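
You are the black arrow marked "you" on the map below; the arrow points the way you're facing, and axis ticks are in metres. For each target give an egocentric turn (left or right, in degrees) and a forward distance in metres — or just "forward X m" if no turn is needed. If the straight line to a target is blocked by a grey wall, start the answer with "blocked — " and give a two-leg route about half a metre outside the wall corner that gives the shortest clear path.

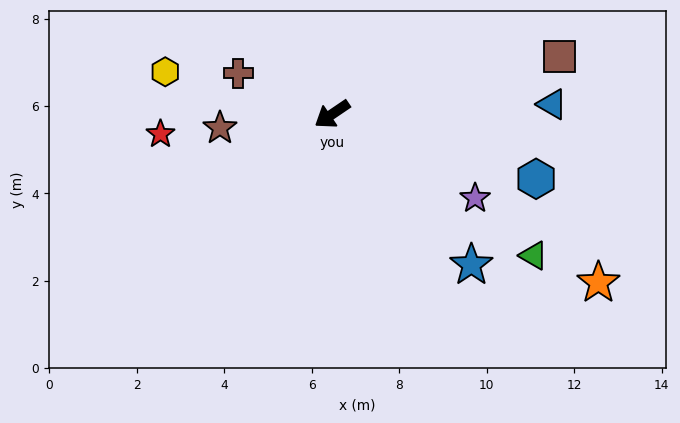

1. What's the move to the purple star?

turn left 115°, forward 3.8 m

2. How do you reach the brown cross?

turn right 58°, forward 2.3 m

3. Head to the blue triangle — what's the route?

turn left 148°, forward 5.0 m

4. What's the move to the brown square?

turn left 160°, forward 5.4 m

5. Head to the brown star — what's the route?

turn right 27°, forward 2.6 m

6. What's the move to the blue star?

turn left 99°, forward 4.7 m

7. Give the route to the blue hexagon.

turn left 128°, forward 4.9 m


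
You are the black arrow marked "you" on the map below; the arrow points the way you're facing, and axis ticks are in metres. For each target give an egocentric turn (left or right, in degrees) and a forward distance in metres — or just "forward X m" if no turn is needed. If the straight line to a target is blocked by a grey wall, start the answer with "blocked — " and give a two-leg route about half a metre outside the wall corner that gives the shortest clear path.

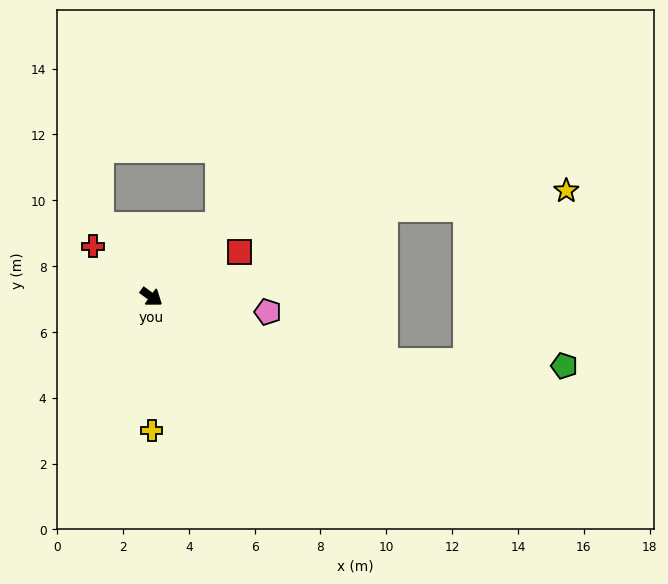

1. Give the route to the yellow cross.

turn right 54°, forward 4.0 m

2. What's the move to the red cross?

turn left 175°, forward 2.3 m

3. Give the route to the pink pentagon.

turn left 29°, forward 3.6 m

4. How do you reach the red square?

turn left 63°, forward 3.0 m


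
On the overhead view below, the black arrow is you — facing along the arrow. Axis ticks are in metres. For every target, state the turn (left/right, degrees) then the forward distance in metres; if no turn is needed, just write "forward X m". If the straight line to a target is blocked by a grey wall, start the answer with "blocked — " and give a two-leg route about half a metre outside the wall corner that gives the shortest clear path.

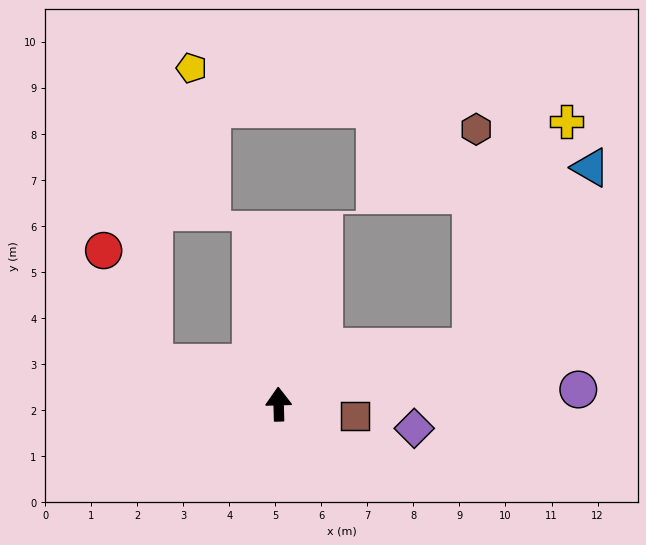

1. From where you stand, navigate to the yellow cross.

blocked — turn right 75°, forward 4.4 m, then turn left 51°, forward 5.3 m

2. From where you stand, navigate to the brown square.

turn right 100°, forward 1.7 m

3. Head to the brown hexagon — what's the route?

blocked — turn right 75°, forward 4.4 m, then turn left 72°, forward 4.8 m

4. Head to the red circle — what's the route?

blocked — turn left 71°, forward 2.9 m, then turn right 49°, forward 2.7 m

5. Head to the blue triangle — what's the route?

blocked — turn right 75°, forward 4.4 m, then turn left 40°, forward 4.7 m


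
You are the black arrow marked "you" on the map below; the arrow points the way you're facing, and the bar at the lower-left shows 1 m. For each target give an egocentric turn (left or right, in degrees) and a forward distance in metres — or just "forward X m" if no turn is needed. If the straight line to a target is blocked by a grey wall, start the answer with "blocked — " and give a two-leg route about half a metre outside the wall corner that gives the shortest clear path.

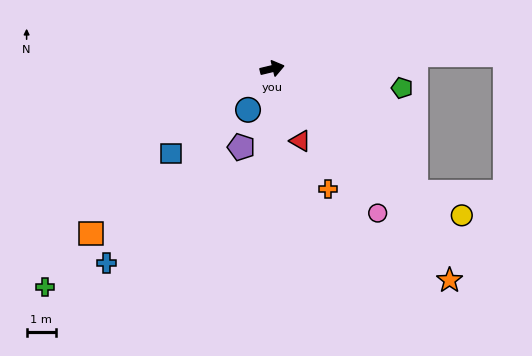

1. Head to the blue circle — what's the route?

turn right 134°, forward 1.6 m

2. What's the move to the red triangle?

turn right 82°, forward 2.7 m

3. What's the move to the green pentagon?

turn right 22°, forward 4.5 m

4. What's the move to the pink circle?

turn right 67°, forward 6.1 m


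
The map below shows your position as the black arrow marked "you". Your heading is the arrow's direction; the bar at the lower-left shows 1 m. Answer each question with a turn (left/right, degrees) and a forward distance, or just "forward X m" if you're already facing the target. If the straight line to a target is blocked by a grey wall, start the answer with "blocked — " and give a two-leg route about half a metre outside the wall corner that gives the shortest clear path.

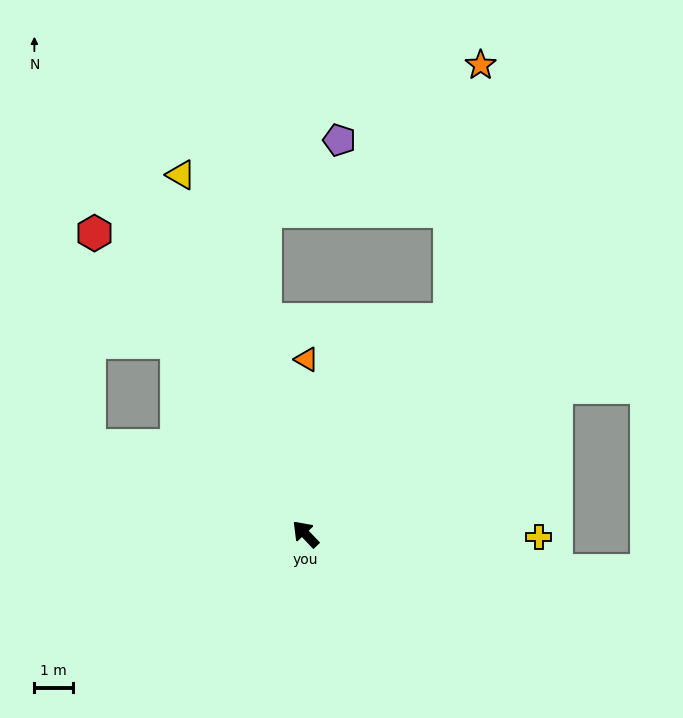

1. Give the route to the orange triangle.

turn right 44°, forward 4.5 m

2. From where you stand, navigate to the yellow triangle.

turn right 24°, forward 9.8 m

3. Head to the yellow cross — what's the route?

turn right 134°, forward 6.0 m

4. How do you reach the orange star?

blocked — turn right 77°, forward 6.7 m, then turn left 27°, forward 6.6 m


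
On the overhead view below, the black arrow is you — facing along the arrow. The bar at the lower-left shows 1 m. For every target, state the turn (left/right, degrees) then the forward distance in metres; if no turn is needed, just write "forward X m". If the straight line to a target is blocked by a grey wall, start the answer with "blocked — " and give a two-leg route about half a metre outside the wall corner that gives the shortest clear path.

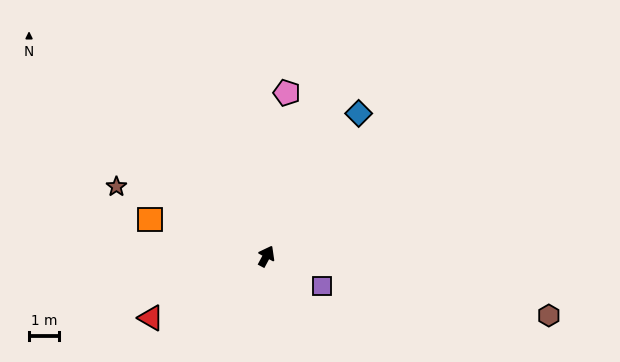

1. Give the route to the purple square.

turn right 90°, forward 2.1 m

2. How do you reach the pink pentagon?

turn left 21°, forward 5.5 m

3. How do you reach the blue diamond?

turn right 5°, forward 5.6 m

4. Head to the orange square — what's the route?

turn left 101°, forward 4.1 m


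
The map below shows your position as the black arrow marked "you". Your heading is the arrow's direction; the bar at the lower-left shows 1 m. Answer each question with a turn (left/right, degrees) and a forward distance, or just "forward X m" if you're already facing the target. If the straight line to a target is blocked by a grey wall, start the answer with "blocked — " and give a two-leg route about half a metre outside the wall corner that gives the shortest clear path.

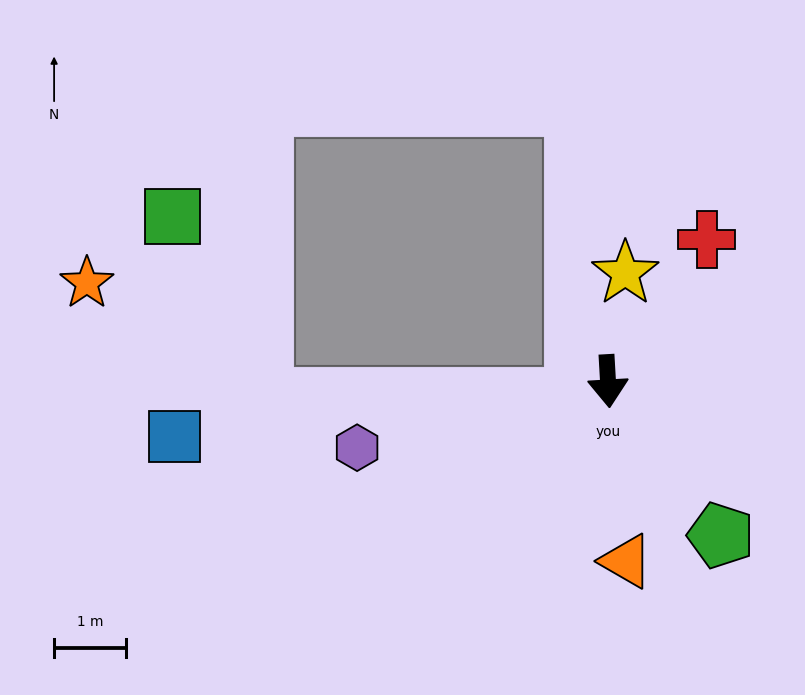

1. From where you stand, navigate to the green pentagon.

turn left 33°, forward 2.7 m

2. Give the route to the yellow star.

turn left 168°, forward 1.5 m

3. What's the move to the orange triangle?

turn left 3°, forward 2.5 m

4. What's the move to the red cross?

turn left 142°, forward 2.4 m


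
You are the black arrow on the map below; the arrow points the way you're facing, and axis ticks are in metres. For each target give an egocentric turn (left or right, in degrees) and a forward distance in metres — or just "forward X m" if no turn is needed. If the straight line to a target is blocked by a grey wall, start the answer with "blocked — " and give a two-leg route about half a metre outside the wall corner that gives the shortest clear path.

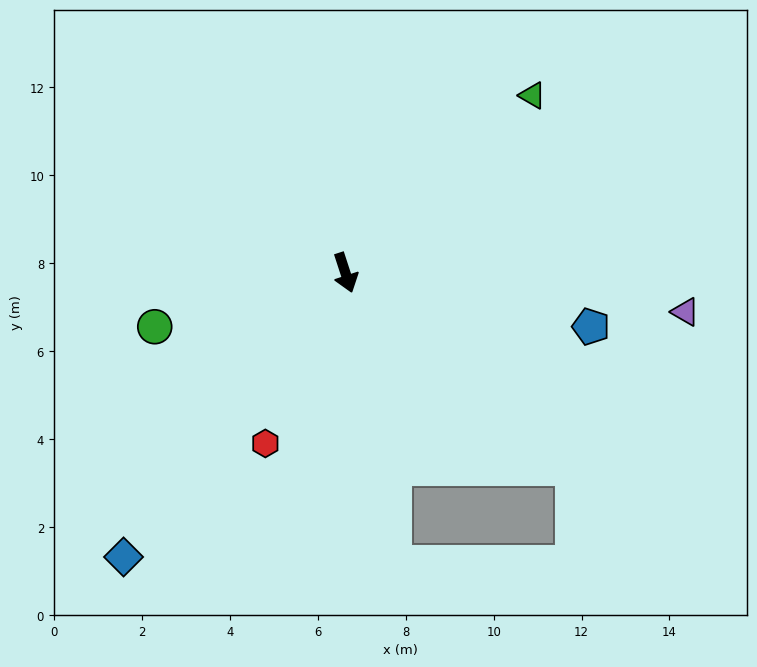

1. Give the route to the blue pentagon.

turn left 60°, forward 5.7 m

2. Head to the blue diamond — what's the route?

turn right 56°, forward 8.2 m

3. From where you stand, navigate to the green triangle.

turn left 115°, forward 5.9 m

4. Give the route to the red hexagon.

turn right 43°, forward 4.3 m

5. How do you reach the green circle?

turn right 92°, forward 4.5 m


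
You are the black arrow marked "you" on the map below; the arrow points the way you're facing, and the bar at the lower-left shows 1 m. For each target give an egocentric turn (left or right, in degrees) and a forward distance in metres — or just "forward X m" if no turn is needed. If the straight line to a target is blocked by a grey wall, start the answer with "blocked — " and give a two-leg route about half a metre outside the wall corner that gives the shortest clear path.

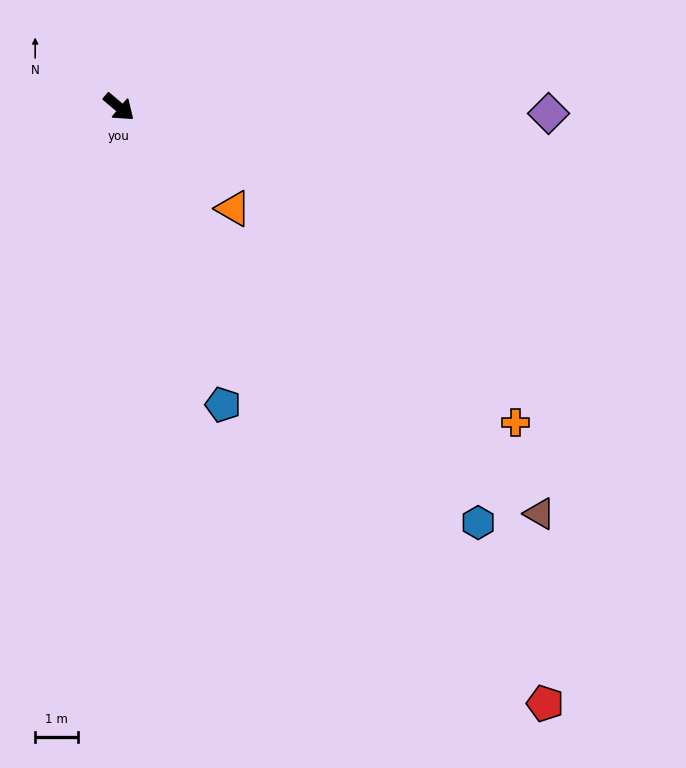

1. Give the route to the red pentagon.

turn right 14°, forward 17.1 m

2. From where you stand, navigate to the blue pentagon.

turn right 31°, forward 7.4 m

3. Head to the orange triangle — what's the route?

forward 3.6 m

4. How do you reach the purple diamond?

turn left 39°, forward 10.0 m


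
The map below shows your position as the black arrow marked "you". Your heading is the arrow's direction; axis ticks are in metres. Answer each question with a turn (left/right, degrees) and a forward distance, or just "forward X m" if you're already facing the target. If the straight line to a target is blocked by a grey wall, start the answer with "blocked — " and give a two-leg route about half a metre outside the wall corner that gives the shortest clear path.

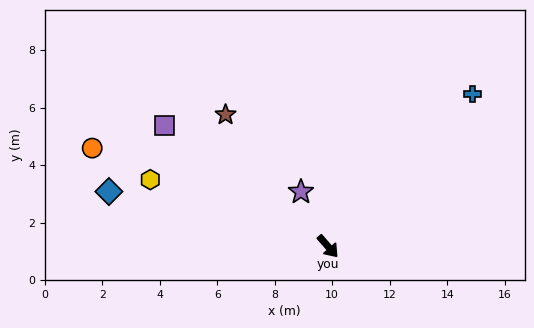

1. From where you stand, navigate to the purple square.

turn right 168°, forward 7.1 m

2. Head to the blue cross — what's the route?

turn left 95°, forward 7.3 m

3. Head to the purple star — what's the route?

turn left 165°, forward 2.1 m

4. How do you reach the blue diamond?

turn right 145°, forward 7.9 m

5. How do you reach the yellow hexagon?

turn right 152°, forward 6.6 m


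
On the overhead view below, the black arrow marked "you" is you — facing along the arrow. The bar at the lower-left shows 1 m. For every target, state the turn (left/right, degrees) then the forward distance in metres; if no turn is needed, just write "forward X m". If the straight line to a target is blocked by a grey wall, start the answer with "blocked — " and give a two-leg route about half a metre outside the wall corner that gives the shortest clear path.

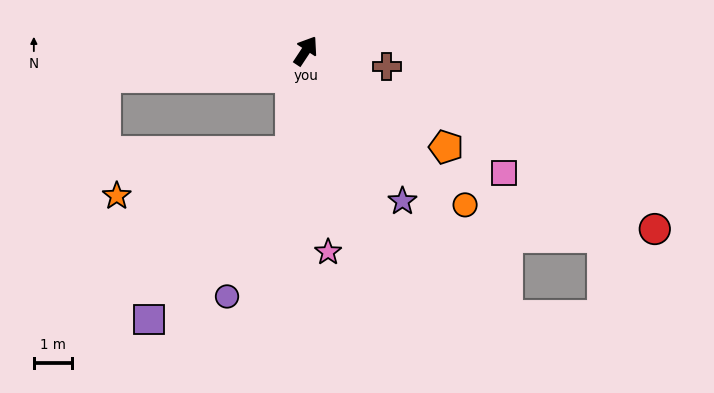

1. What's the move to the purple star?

turn right 114°, forward 4.7 m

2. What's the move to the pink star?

turn right 140°, forward 5.3 m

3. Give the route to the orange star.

blocked — turn right 155°, forward 2.7 m, then turn right 67°, forward 4.7 m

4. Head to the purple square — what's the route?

blocked — turn right 155°, forward 2.7 m, then turn right 32°, forward 5.7 m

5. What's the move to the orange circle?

turn right 101°, forward 5.8 m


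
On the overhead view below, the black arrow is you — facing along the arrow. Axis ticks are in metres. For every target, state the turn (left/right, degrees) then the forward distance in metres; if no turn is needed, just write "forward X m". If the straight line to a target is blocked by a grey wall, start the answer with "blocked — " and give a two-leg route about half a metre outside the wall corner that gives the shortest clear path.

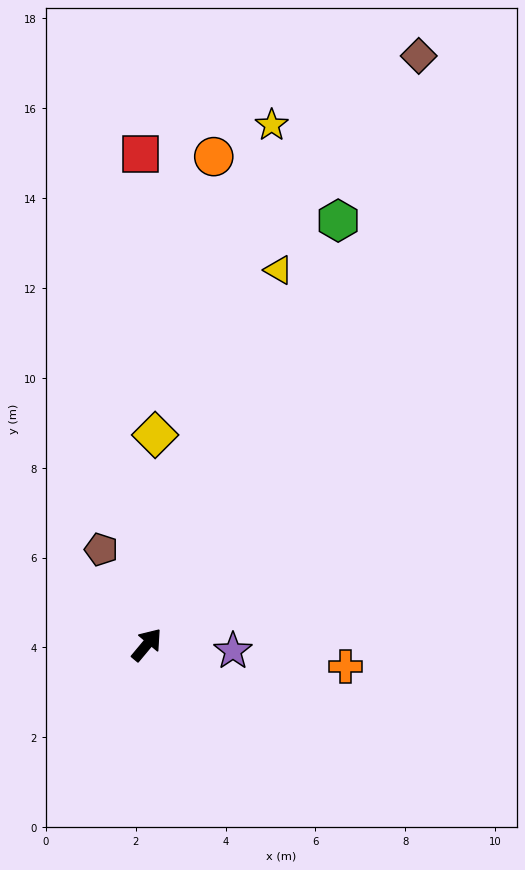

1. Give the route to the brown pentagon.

turn left 65°, forward 2.3 m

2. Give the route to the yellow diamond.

turn left 38°, forward 4.7 m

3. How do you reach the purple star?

turn right 54°, forward 1.9 m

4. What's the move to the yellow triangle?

turn left 20°, forward 8.8 m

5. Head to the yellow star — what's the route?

turn left 26°, forward 11.9 m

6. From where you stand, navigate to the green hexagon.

turn left 16°, forward 10.4 m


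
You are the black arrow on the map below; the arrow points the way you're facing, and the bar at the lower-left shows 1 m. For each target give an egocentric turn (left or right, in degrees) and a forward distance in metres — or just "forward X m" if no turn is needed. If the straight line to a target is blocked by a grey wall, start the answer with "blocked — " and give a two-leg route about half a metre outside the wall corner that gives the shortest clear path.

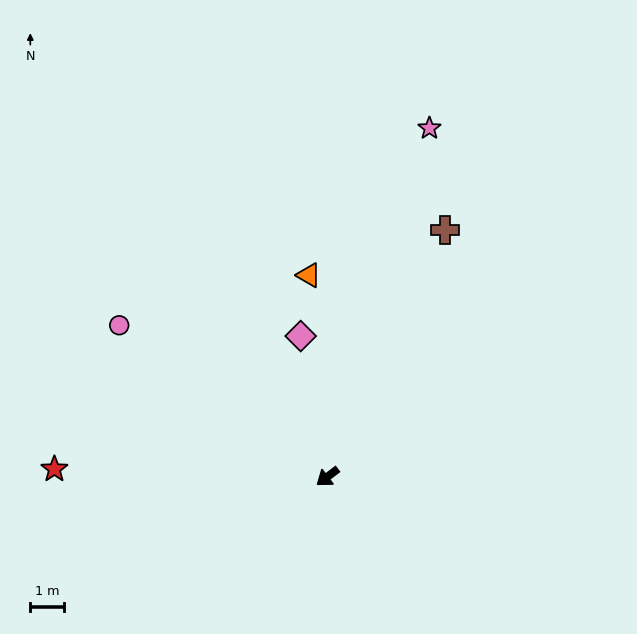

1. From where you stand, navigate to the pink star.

turn right 144°, forward 10.9 m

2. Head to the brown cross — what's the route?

turn right 153°, forward 8.2 m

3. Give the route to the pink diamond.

turn right 116°, forward 4.3 m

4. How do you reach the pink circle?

turn right 73°, forward 7.7 m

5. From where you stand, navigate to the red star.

turn right 39°, forward 8.2 m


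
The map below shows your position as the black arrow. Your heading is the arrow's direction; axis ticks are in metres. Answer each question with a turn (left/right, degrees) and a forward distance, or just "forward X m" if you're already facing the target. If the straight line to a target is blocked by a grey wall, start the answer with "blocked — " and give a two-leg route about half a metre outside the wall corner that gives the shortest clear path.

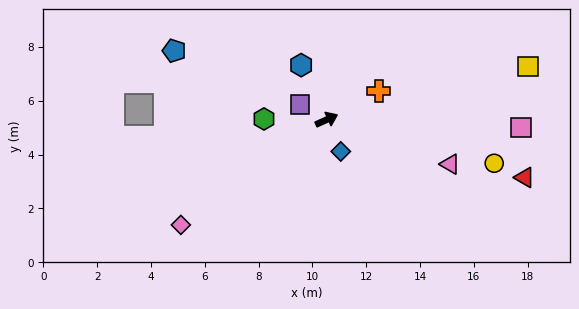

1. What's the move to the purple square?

turn left 126°, forward 1.1 m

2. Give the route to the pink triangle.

turn right 44°, forward 4.9 m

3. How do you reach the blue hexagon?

turn left 91°, forward 2.2 m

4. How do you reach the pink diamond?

turn right 168°, forward 6.7 m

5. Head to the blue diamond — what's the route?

turn right 90°, forward 1.3 m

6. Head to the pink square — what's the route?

turn right 27°, forward 7.2 m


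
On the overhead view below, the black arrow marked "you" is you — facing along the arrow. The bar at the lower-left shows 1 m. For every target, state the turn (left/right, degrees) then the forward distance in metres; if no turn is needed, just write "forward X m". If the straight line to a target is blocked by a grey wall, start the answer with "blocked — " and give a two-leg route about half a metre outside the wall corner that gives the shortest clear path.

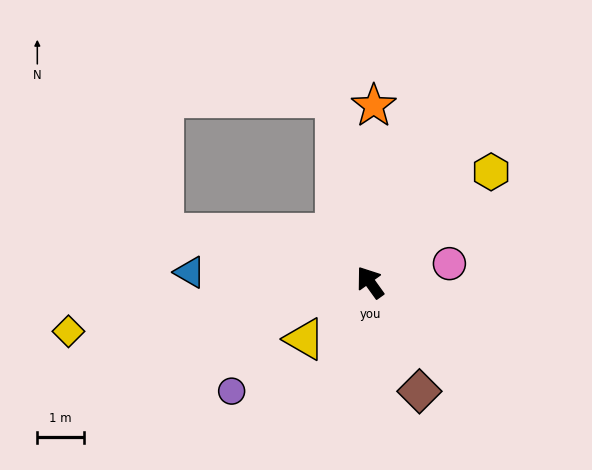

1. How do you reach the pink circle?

turn right 112°, forward 1.7 m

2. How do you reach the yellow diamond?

turn left 64°, forward 6.5 m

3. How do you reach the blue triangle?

turn left 51°, forward 3.9 m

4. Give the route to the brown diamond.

turn left 169°, forward 2.6 m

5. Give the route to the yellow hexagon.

turn right 83°, forward 3.5 m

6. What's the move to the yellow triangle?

turn left 95°, forward 1.9 m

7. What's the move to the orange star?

turn right 37°, forward 3.8 m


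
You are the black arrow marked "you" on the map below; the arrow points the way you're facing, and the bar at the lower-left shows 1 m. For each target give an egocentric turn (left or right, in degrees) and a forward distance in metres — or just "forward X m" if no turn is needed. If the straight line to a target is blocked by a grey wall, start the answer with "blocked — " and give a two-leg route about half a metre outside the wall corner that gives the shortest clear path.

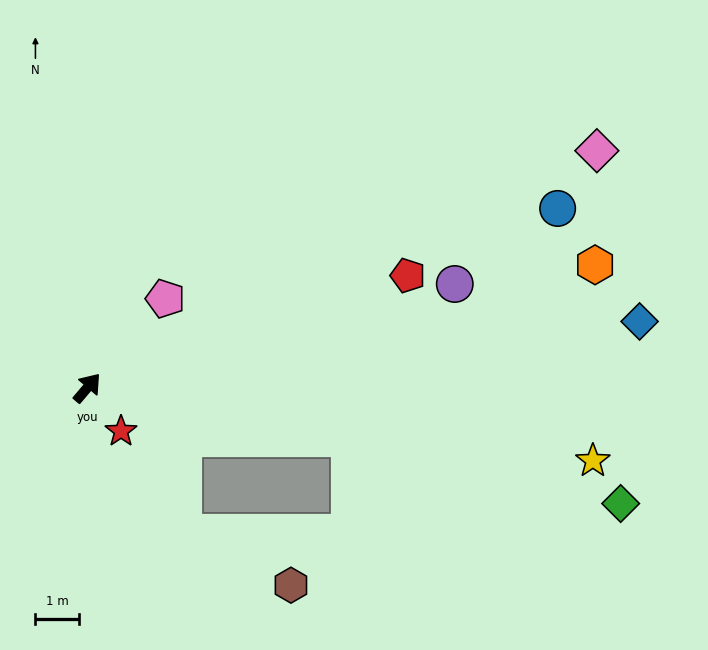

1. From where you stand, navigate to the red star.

turn right 102°, forward 1.3 m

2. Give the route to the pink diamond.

turn right 25°, forward 13.0 m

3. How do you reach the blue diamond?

turn right 43°, forward 12.8 m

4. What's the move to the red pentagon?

turn right 30°, forward 7.8 m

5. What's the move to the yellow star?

turn right 58°, forward 11.8 m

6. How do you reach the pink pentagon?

forward 2.7 m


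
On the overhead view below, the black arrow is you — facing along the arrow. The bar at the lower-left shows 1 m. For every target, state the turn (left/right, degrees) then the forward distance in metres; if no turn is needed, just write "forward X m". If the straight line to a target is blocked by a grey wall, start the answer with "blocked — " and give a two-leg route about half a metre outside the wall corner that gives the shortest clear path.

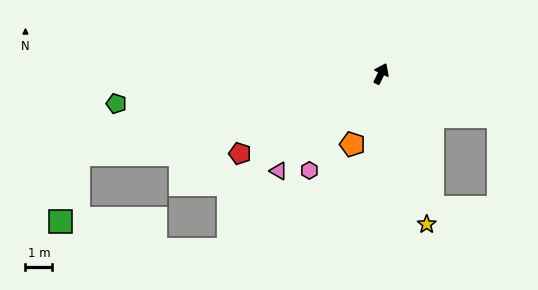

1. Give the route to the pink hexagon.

turn left 169°, forward 4.5 m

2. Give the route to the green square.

blocked — turn left 131°, forward 11.6 m, then turn left 59°, forward 2.6 m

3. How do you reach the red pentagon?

turn left 145°, forward 6.0 m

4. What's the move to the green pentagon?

turn left 122°, forward 9.9 m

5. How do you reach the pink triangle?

turn left 159°, forward 5.3 m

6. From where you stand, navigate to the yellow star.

turn right 137°, forward 5.9 m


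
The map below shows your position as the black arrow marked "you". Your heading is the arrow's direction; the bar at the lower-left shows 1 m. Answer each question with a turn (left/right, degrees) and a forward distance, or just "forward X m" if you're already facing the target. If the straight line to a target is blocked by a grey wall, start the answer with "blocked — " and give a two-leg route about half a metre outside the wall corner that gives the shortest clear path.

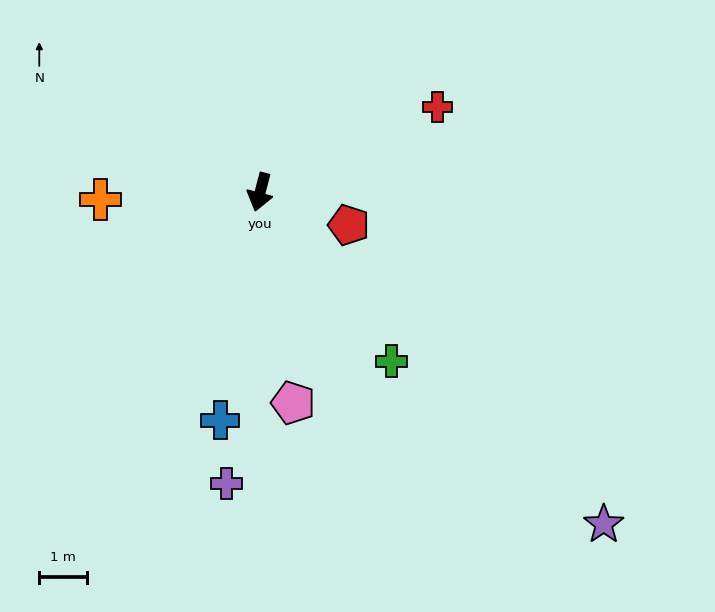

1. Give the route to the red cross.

turn left 130°, forward 4.1 m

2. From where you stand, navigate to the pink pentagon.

turn left 23°, forward 4.5 m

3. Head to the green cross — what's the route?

turn left 52°, forward 4.5 m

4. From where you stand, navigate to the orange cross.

turn right 73°, forward 3.4 m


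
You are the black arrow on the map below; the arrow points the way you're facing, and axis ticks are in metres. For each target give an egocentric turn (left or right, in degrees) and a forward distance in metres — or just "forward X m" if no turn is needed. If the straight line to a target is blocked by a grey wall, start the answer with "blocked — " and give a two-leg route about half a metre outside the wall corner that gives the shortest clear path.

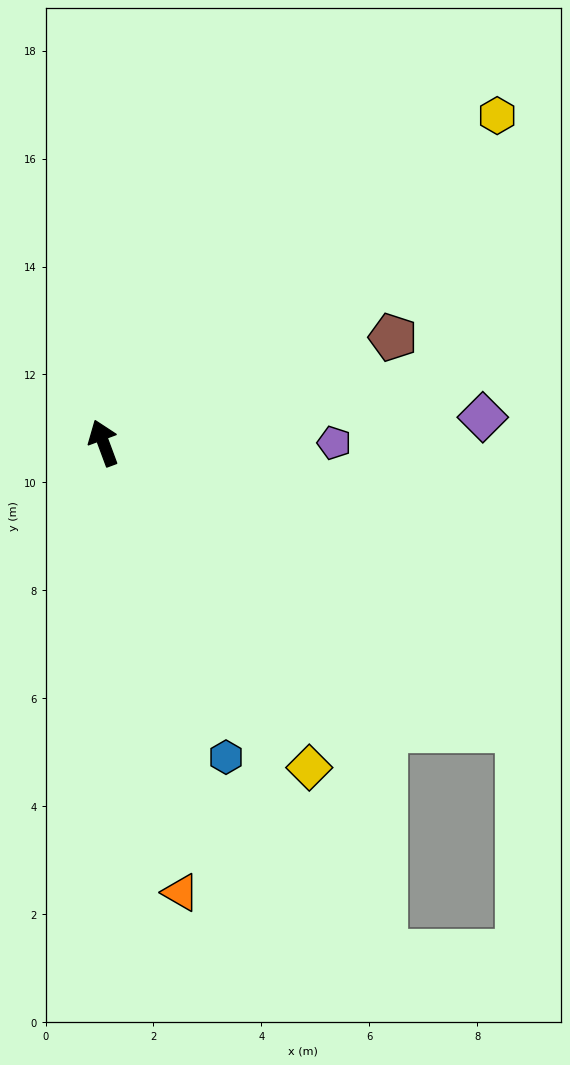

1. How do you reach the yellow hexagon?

turn right 71°, forward 9.5 m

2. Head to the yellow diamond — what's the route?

turn right 168°, forward 7.1 m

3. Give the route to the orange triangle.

turn left 169°, forward 8.5 m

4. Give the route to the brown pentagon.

turn right 90°, forward 5.7 m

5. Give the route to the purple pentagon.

turn right 110°, forward 4.3 m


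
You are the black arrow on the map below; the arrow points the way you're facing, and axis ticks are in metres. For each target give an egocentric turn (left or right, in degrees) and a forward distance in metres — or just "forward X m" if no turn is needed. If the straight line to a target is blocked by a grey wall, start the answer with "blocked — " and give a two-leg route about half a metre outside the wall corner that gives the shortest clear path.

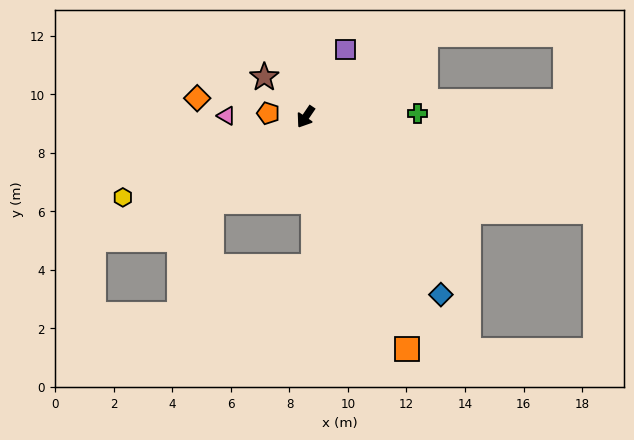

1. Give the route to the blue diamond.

turn left 71°, forward 7.6 m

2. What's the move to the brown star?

turn right 100°, forward 2.0 m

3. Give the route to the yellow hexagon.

turn right 32°, forward 6.8 m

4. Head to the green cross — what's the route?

turn left 126°, forward 3.8 m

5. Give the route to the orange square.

turn left 58°, forward 8.7 m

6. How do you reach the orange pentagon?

turn right 61°, forward 1.3 m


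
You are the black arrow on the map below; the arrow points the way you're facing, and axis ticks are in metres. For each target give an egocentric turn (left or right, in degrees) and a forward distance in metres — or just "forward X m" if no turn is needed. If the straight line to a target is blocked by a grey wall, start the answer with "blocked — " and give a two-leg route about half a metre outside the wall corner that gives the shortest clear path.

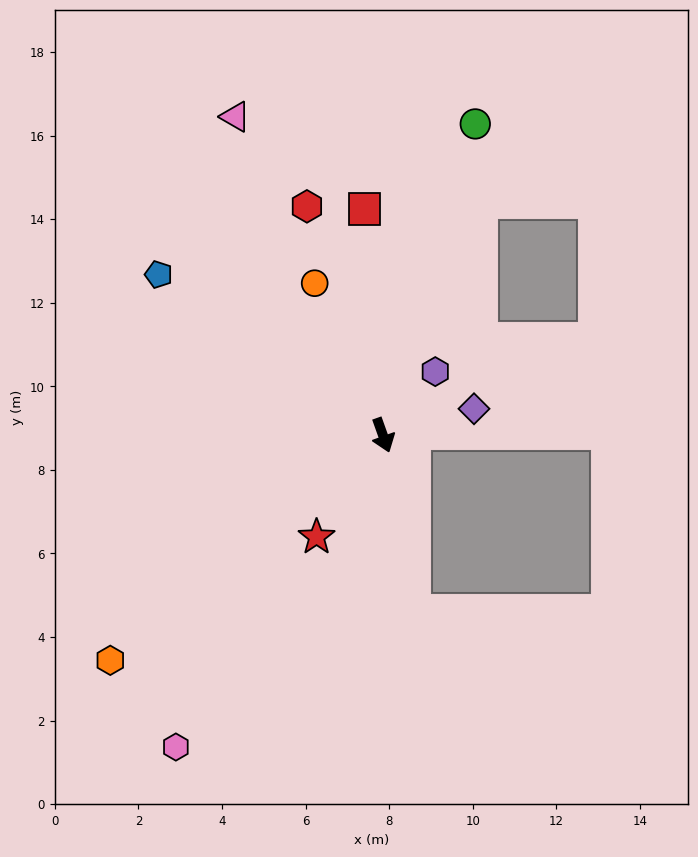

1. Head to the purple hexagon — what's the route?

turn left 121°, forward 2.0 m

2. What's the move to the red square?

turn left 165°, forward 5.4 m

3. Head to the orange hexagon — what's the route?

turn right 70°, forward 8.5 m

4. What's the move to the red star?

turn right 53°, forward 2.9 m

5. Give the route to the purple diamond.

turn left 87°, forward 2.3 m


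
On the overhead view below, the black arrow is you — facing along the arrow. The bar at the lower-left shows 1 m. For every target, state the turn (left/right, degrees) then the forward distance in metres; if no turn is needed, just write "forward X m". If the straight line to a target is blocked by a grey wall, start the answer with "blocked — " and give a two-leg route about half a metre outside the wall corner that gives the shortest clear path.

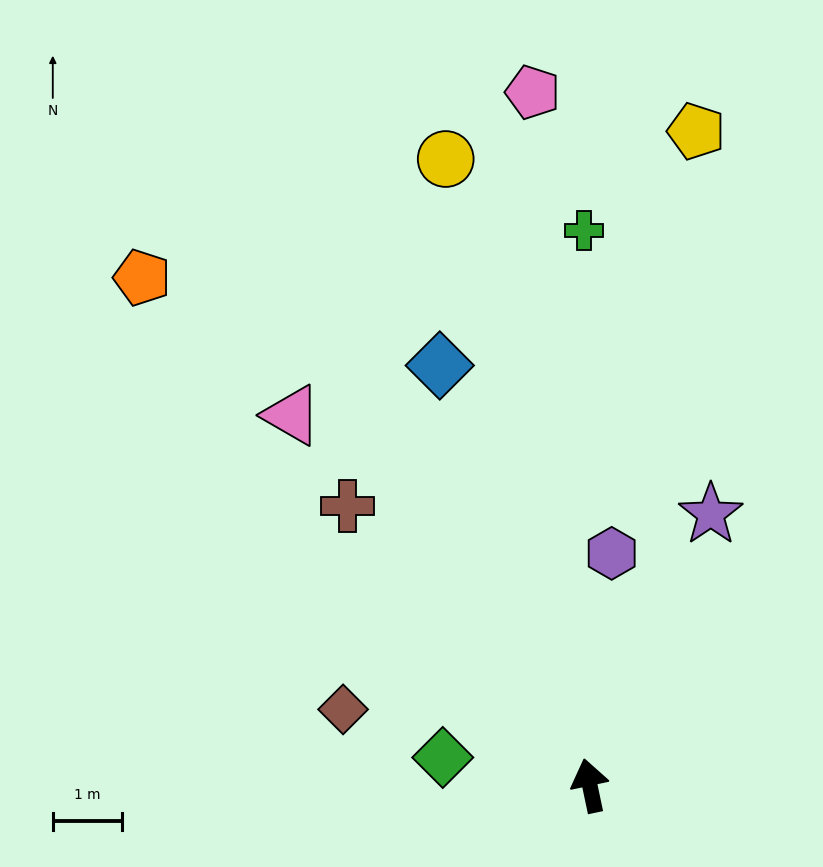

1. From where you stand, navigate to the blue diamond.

turn left 8°, forward 6.4 m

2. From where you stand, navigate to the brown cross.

turn left 29°, forward 5.3 m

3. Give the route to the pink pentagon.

turn right 7°, forward 10.0 m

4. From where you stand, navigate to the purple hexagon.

turn right 17°, forward 3.4 m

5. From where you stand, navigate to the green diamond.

turn left 67°, forward 2.2 m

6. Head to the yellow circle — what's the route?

forward 9.2 m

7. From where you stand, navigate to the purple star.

turn right 36°, forward 4.3 m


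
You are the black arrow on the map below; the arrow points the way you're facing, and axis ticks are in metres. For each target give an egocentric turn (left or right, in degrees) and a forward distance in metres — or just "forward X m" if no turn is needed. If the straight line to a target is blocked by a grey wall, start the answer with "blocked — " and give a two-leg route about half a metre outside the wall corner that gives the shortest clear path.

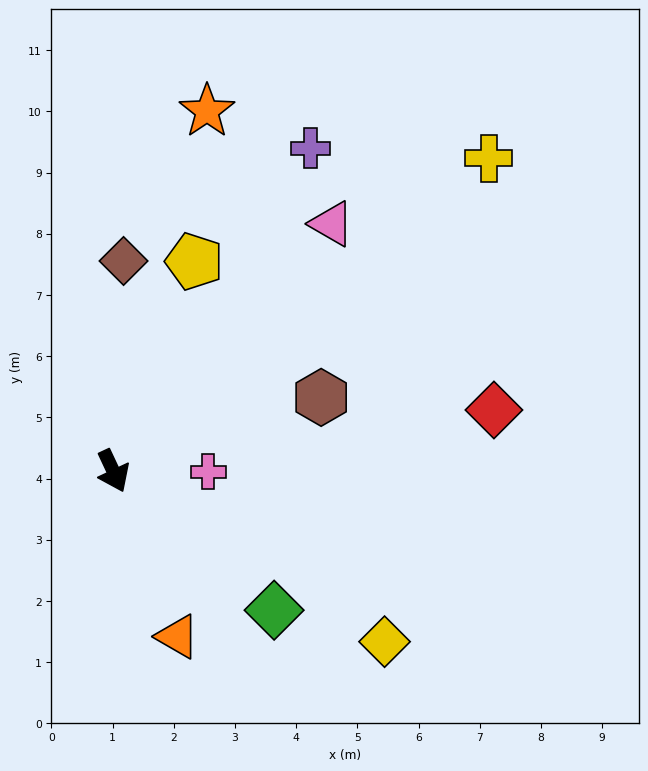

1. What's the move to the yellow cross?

turn left 105°, forward 8.0 m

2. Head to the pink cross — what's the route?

turn left 64°, forward 1.5 m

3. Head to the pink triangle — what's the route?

turn left 113°, forward 5.4 m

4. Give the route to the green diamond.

turn left 24°, forward 3.5 m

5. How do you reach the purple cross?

turn left 123°, forward 6.2 m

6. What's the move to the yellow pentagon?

turn left 134°, forward 3.7 m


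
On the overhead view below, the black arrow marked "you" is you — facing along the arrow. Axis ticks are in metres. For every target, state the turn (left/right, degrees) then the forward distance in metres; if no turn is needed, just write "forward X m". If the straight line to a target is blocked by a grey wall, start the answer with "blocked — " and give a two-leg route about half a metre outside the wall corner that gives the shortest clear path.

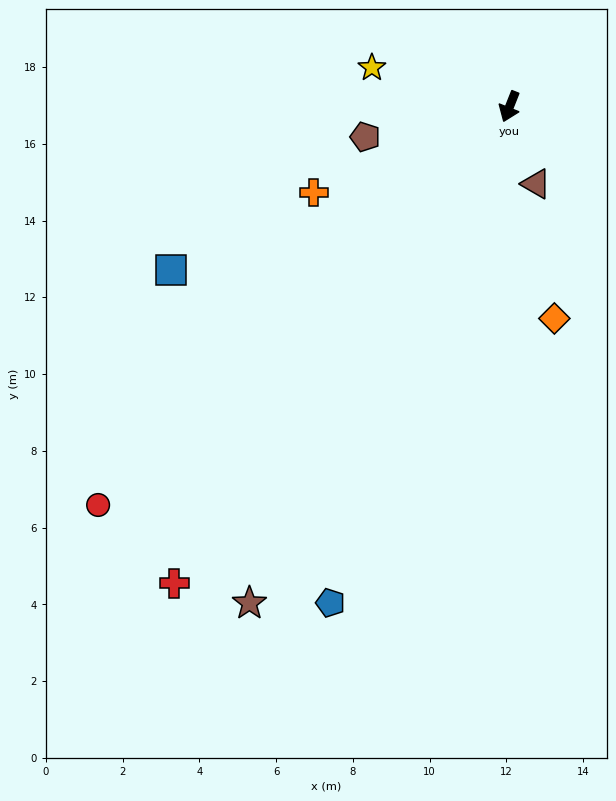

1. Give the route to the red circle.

turn right 24°, forward 14.9 m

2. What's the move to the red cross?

turn right 13°, forward 15.2 m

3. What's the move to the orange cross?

turn right 45°, forward 5.6 m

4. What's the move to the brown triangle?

turn left 41°, forward 2.1 m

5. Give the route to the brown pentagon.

turn right 57°, forward 3.8 m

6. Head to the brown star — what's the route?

turn right 6°, forward 14.6 m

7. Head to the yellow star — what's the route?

turn right 84°, forward 3.7 m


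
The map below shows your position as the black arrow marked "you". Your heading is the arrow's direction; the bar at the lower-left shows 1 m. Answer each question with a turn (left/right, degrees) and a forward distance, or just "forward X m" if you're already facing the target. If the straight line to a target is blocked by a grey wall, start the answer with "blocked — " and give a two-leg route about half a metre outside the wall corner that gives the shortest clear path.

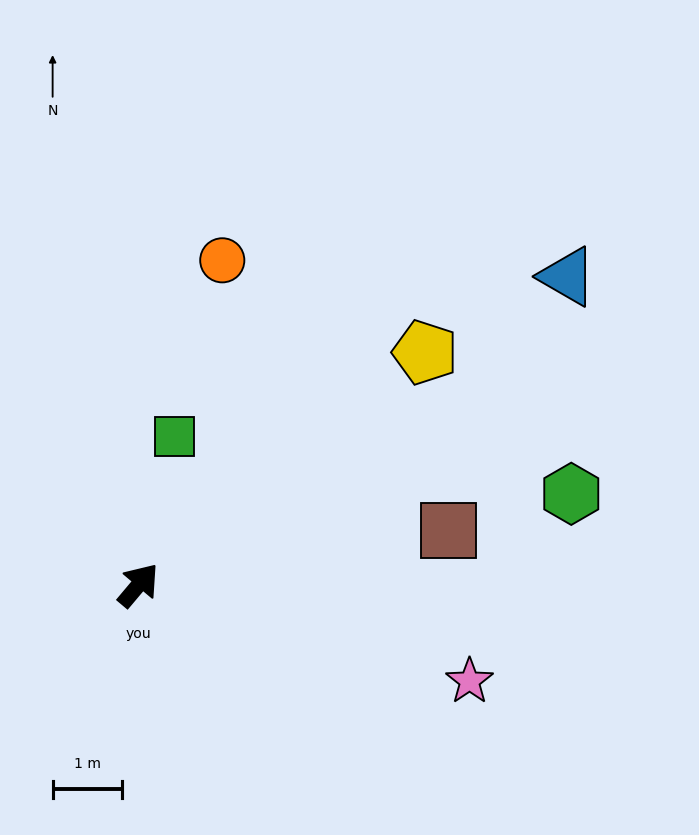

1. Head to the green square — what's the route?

turn left 26°, forward 2.2 m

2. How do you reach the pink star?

turn right 66°, forward 5.0 m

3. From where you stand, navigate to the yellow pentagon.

turn right 11°, forward 5.3 m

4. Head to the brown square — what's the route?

turn right 40°, forward 4.6 m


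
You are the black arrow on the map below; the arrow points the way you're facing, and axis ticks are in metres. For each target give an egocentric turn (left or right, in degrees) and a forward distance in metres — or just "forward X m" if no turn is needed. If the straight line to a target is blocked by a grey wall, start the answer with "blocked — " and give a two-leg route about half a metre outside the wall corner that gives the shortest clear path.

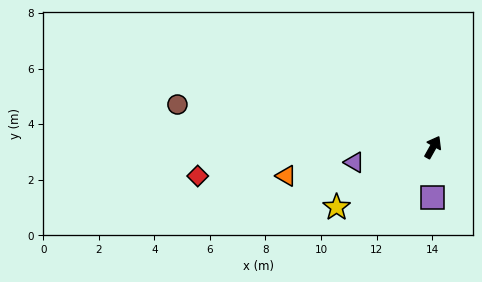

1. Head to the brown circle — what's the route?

turn left 110°, forward 9.3 m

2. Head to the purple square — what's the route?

turn right 151°, forward 1.8 m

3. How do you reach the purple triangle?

turn left 130°, forward 2.9 m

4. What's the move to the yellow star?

turn left 151°, forward 4.1 m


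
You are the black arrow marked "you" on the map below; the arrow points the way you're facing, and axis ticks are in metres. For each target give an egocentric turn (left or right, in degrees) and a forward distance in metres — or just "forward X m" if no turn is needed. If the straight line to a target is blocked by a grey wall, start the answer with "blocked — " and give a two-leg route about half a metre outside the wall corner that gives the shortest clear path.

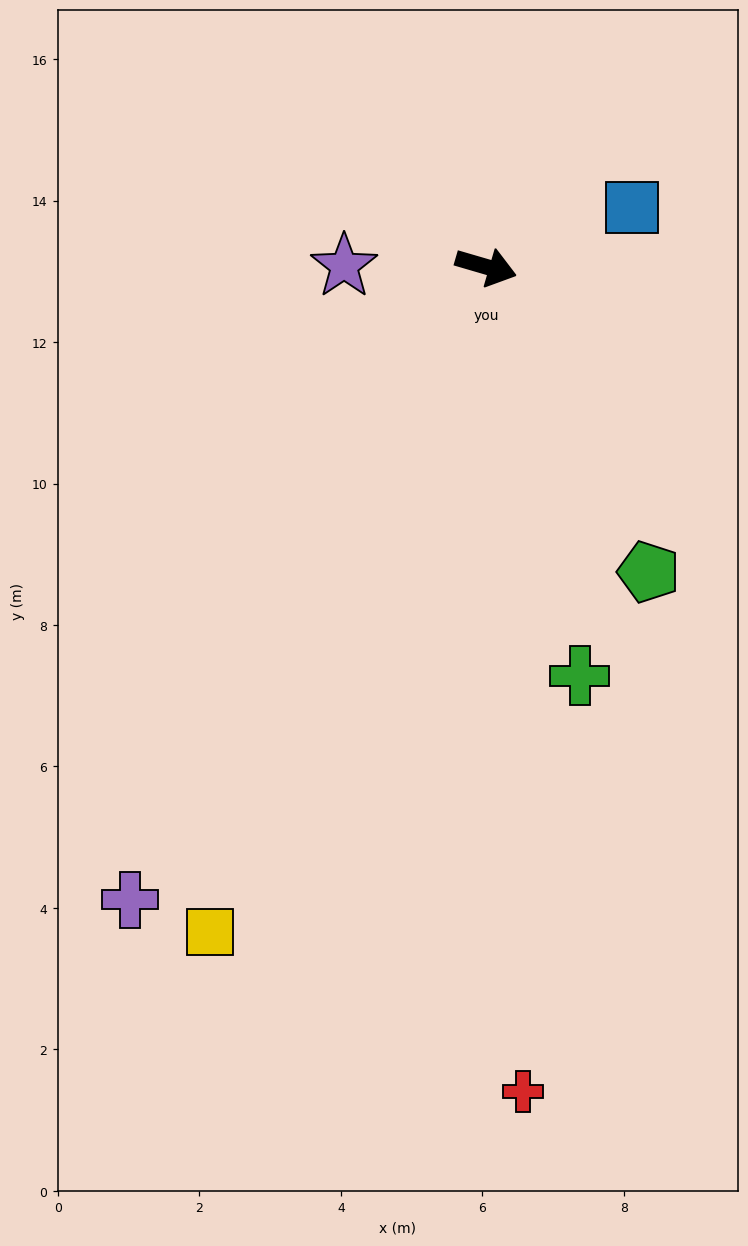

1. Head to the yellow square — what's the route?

turn right 96°, forward 10.2 m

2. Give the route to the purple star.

turn right 164°, forward 2.0 m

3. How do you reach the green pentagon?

turn right 46°, forward 4.9 m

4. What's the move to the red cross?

turn right 71°, forward 11.7 m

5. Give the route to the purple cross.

turn right 103°, forward 10.3 m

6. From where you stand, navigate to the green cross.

turn right 61°, forward 5.9 m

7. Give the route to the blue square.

turn left 38°, forward 2.2 m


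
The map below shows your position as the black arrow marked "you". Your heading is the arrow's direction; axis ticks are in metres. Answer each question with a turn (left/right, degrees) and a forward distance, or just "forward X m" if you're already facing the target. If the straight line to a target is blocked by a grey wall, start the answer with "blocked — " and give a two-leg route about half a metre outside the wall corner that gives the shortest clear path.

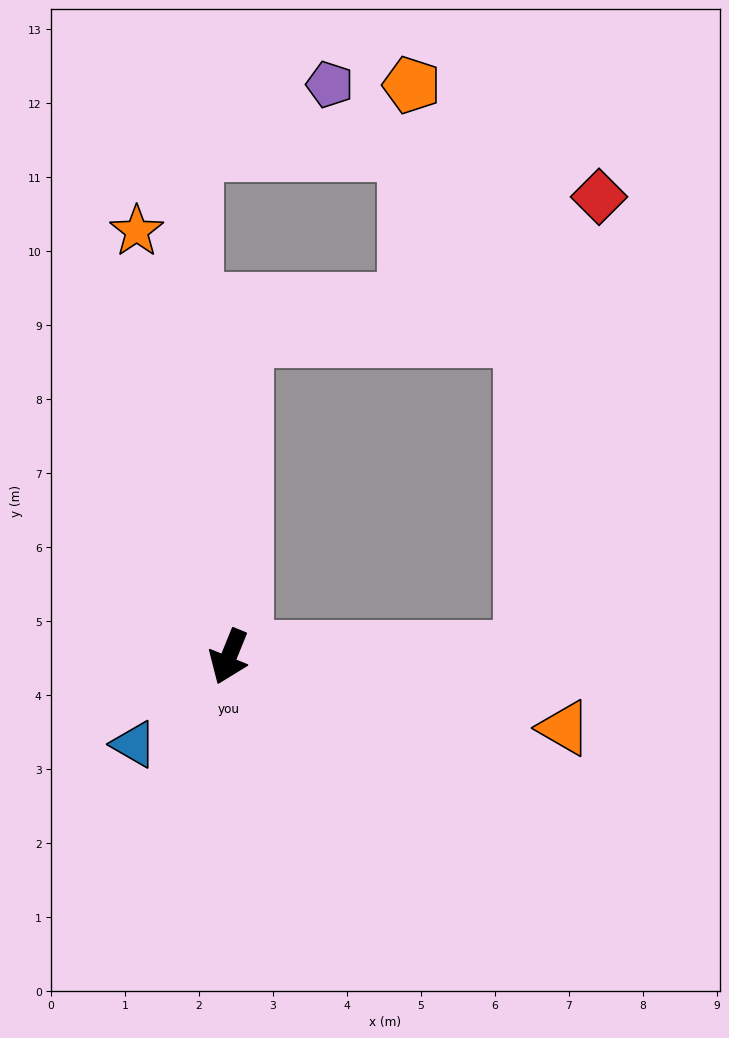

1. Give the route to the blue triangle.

turn right 25°, forward 1.7 m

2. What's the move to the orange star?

turn right 146°, forward 5.9 m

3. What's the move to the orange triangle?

turn left 100°, forward 4.6 m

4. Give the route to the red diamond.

blocked — turn left 113°, forward 4.0 m, then turn left 80°, forward 6.2 m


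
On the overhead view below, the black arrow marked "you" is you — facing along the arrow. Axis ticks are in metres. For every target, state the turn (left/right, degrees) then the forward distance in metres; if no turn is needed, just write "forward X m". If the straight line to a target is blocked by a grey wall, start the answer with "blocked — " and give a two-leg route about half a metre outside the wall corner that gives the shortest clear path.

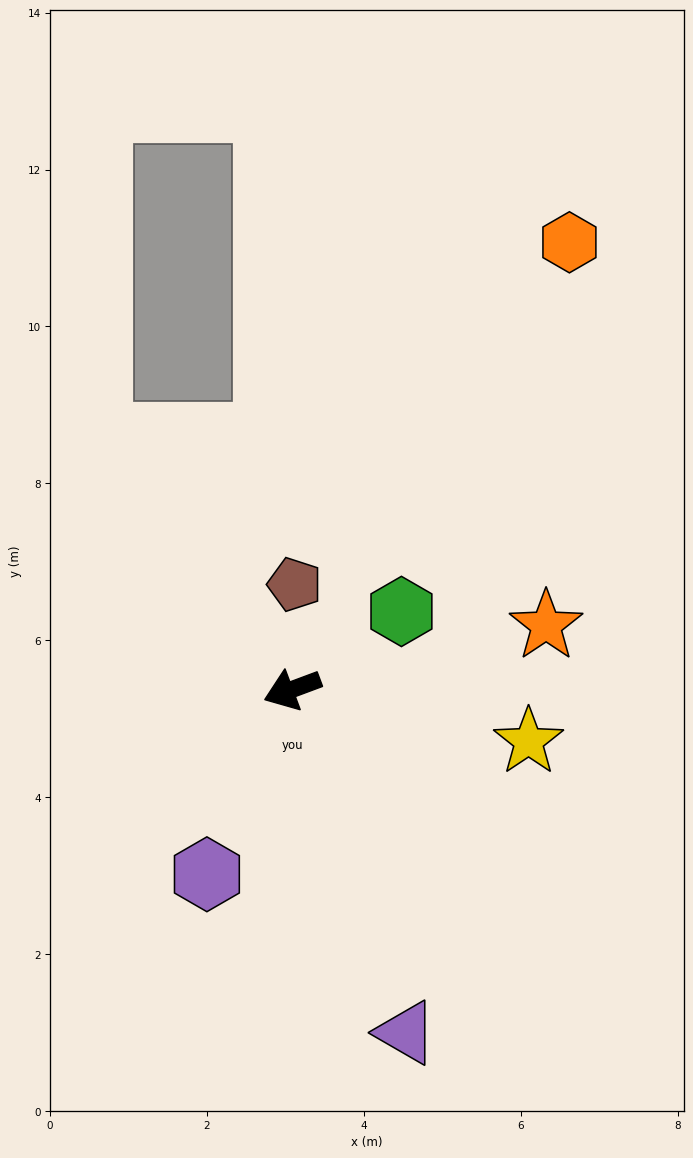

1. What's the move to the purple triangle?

turn left 88°, forward 4.6 m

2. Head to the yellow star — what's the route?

turn left 147°, forward 3.1 m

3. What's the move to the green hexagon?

turn right 165°, forward 1.7 m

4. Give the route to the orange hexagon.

turn right 142°, forward 6.7 m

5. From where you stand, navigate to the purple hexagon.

turn left 45°, forward 2.6 m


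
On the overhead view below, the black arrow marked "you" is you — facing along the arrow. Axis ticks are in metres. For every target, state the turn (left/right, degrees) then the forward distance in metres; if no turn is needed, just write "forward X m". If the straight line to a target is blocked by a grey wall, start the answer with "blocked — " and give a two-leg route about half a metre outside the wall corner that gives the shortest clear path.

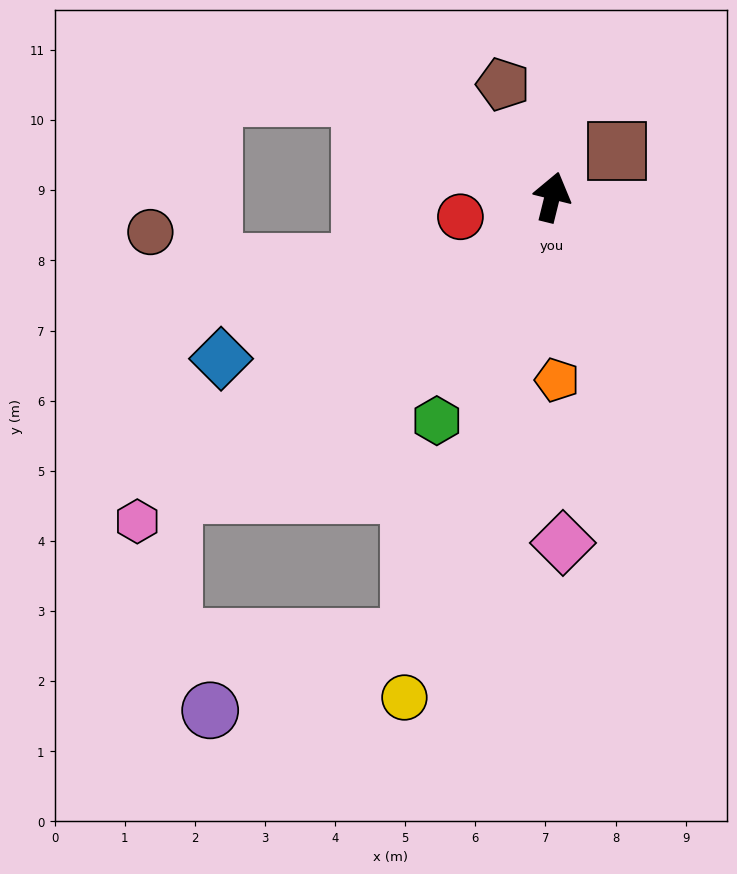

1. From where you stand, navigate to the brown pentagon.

turn left 37°, forward 1.8 m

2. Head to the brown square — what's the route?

turn right 41°, forward 1.1 m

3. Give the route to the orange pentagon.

turn right 165°, forward 2.6 m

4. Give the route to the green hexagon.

turn left 167°, forward 3.6 m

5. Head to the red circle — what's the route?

turn left 116°, forward 1.3 m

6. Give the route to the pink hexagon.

turn left 142°, forward 7.5 m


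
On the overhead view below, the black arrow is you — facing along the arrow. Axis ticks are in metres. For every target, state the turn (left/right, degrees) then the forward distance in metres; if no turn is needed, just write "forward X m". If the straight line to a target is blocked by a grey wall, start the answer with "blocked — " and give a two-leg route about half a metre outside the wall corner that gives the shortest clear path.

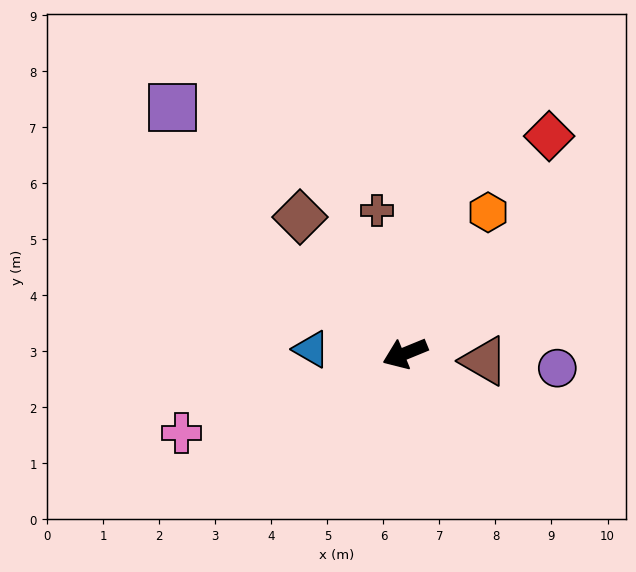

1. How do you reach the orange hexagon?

turn right 143°, forward 2.9 m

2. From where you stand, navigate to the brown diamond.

turn right 75°, forward 3.1 m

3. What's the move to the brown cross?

turn right 101°, forward 2.6 m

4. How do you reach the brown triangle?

turn left 152°, forward 1.4 m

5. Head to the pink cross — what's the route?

turn right 3°, forward 4.2 m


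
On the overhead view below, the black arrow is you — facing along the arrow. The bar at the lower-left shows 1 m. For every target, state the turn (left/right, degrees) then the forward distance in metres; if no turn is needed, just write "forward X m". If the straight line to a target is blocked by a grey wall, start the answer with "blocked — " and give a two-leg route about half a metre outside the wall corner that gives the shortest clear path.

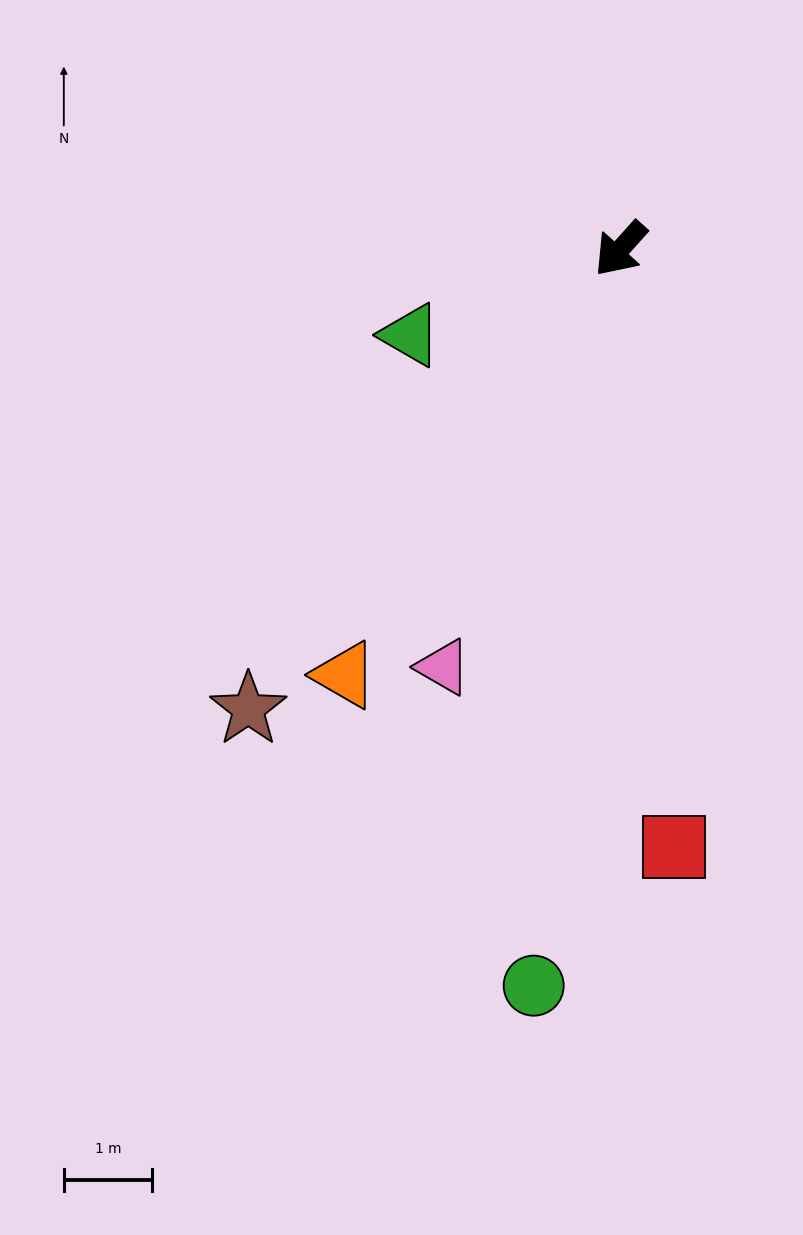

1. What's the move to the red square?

turn left 47°, forward 6.8 m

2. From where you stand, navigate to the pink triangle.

turn left 19°, forward 5.2 m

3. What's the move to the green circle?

turn left 35°, forward 8.4 m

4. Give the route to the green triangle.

turn right 26°, forward 2.6 m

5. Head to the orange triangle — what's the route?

turn left 9°, forward 5.8 m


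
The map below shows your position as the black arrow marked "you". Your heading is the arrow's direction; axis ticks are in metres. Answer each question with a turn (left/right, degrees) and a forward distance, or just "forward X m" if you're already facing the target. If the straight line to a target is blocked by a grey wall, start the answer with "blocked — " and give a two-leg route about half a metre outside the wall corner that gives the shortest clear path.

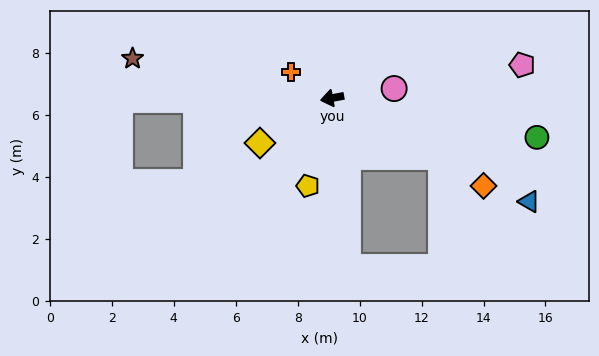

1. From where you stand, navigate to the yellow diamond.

turn left 21°, forward 2.7 m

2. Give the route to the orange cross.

turn right 43°, forward 1.6 m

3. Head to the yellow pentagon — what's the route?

turn left 64°, forward 2.9 m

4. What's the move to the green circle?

turn left 159°, forward 6.7 m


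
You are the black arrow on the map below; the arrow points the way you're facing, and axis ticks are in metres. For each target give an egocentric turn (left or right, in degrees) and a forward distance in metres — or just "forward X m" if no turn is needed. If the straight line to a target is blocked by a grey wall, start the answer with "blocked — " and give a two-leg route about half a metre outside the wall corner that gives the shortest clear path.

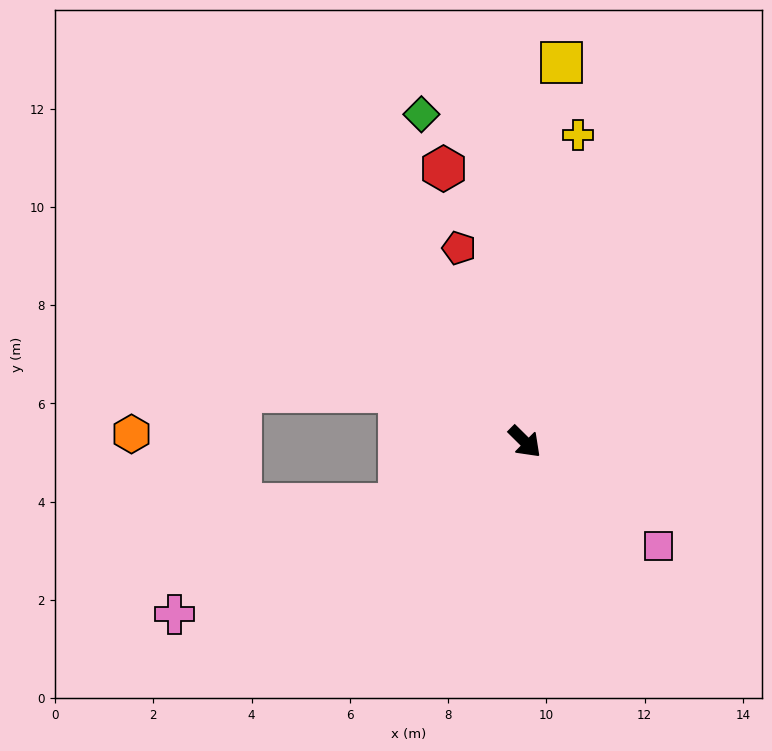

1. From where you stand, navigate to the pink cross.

turn right 109°, forward 7.9 m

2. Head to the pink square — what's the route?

turn left 7°, forward 3.5 m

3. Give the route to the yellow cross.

turn left 125°, forward 6.3 m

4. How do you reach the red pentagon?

turn left 153°, forward 4.2 m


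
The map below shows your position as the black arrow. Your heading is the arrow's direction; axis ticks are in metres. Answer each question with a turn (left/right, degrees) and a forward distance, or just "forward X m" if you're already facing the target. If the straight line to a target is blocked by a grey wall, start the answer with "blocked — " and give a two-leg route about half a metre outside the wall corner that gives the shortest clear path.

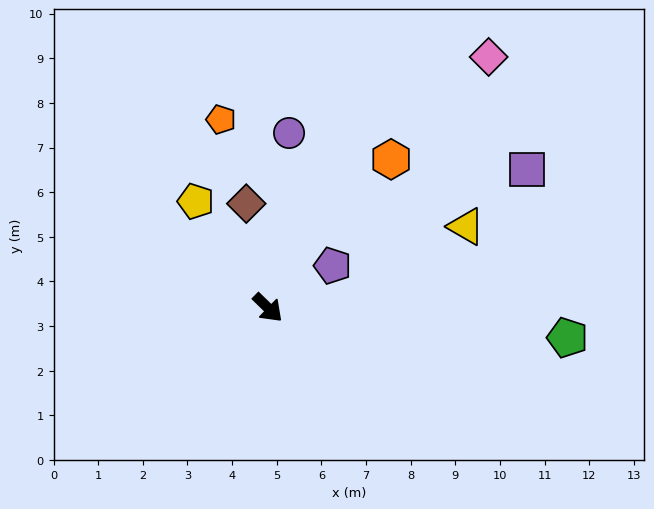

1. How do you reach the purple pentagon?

turn left 77°, forward 1.7 m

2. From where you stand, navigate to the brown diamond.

turn left 146°, forward 2.4 m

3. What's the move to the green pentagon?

turn left 39°, forward 6.7 m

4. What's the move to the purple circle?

turn left 127°, forward 3.9 m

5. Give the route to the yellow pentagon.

turn left 168°, forward 2.9 m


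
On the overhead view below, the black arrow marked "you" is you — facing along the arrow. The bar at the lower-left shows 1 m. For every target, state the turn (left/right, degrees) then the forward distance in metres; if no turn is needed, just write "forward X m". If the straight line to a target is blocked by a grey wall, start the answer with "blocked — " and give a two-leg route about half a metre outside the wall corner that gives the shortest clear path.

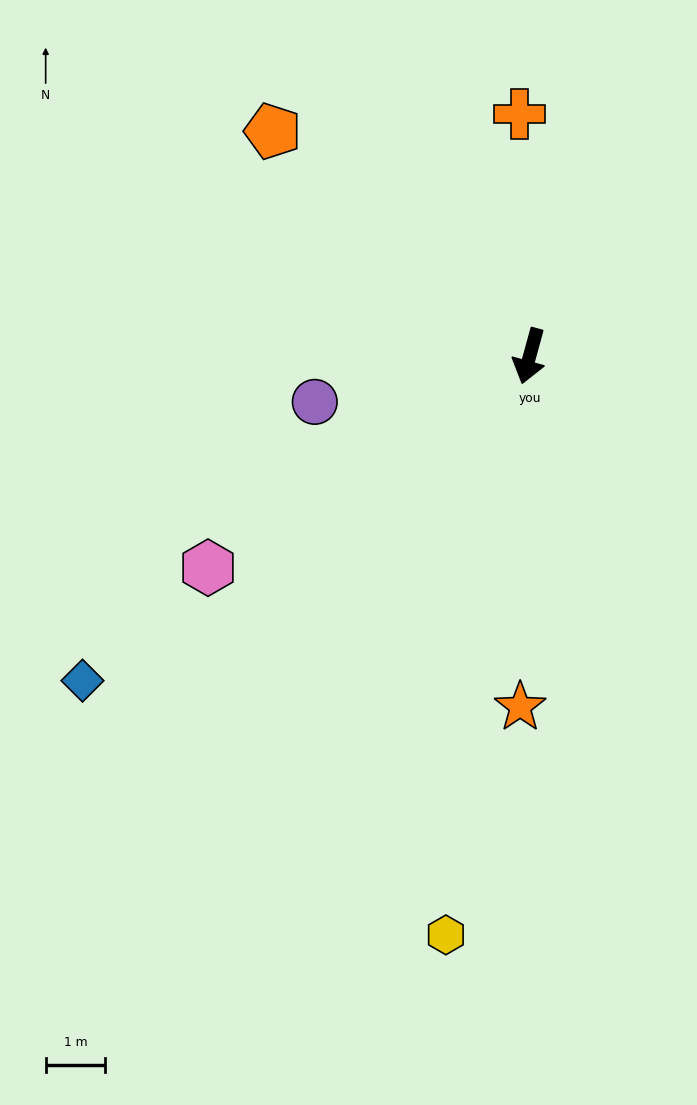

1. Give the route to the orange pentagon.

turn right 116°, forward 5.7 m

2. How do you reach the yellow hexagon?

turn left 7°, forward 9.8 m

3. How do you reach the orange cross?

turn right 162°, forward 4.1 m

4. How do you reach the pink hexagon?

turn right 41°, forward 6.4 m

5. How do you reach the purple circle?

turn right 63°, forward 3.7 m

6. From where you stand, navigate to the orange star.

turn left 14°, forward 5.9 m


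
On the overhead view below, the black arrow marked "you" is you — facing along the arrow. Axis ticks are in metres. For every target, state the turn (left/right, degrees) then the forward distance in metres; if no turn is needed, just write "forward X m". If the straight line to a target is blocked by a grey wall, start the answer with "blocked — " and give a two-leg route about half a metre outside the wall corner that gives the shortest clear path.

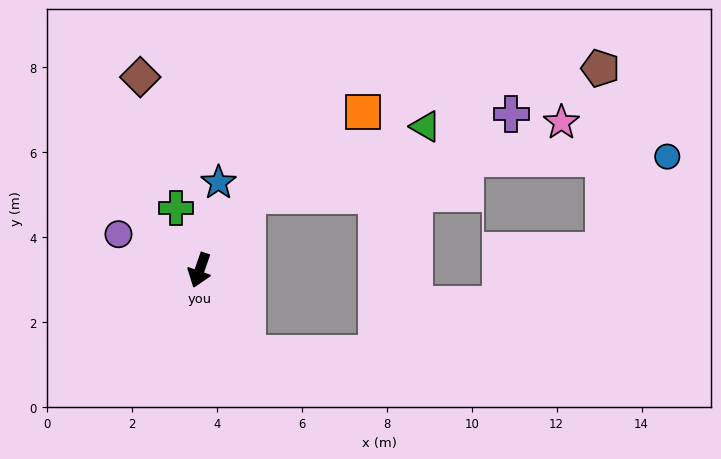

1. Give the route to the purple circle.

turn right 95°, forward 2.1 m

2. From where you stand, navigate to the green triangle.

blocked — turn left 166°, forward 2.1 m, then turn right 36°, forward 4.5 m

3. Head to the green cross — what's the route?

turn right 140°, forward 1.6 m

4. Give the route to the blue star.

turn right 173°, forward 2.1 m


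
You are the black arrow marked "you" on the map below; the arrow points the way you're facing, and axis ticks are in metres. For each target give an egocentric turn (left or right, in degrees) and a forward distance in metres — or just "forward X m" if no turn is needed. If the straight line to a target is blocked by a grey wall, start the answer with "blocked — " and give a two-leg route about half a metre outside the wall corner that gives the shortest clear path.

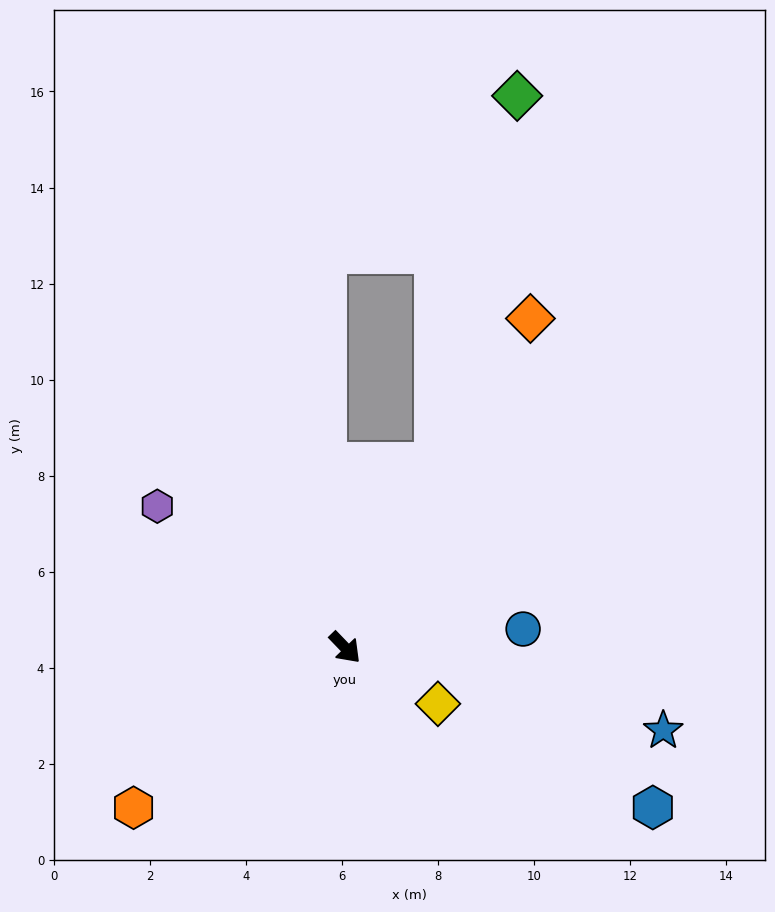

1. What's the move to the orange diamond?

turn left 107°, forward 7.9 m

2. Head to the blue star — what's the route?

turn left 31°, forward 6.8 m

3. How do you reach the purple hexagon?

turn right 171°, forward 4.9 m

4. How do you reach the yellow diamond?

turn left 15°, forward 2.3 m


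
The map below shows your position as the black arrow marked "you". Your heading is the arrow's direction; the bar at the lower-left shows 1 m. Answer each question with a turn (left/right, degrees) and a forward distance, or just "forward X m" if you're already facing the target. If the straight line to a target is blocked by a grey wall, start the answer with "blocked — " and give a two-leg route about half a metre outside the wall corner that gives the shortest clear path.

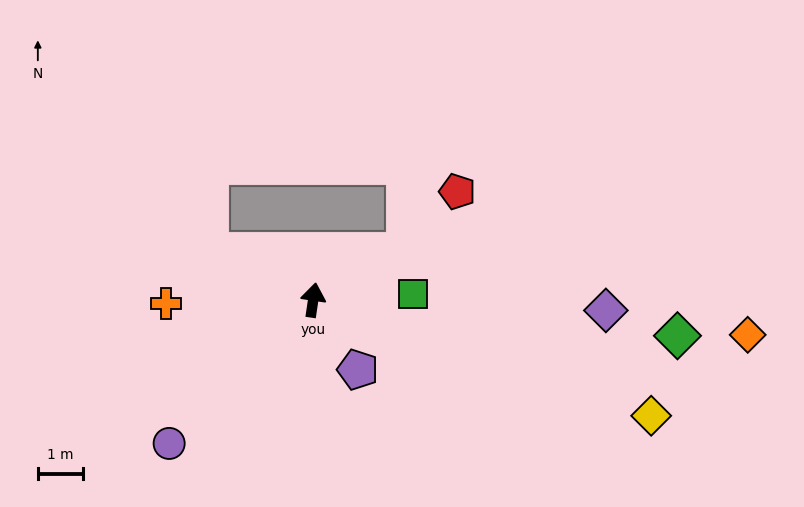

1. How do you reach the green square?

turn right 78°, forward 2.2 m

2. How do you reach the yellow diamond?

turn right 101°, forward 8.0 m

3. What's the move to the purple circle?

turn left 143°, forward 4.5 m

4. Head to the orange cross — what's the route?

turn left 100°, forward 3.3 m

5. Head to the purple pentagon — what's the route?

turn right 139°, forward 1.8 m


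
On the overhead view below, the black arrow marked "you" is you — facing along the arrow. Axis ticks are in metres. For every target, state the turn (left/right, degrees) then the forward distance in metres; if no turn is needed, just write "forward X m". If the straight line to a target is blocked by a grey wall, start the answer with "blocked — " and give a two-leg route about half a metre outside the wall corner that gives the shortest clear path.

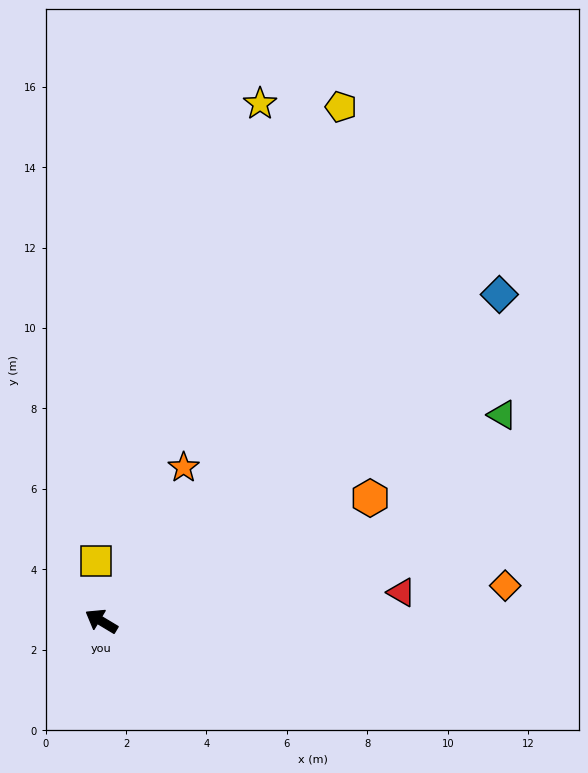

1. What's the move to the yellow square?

turn right 54°, forward 1.5 m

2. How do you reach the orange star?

turn right 87°, forward 4.3 m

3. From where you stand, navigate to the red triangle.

turn right 144°, forward 7.5 m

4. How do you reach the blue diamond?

turn right 110°, forward 12.8 m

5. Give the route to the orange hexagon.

turn right 124°, forward 7.4 m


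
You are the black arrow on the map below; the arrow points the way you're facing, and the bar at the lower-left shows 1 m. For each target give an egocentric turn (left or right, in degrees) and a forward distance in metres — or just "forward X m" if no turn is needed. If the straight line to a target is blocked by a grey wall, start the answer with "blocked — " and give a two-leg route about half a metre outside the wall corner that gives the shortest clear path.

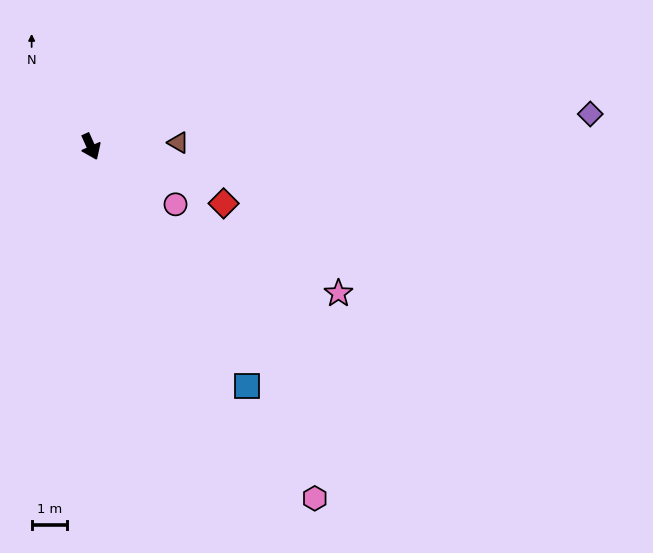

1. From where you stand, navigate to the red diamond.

turn left 43°, forward 4.1 m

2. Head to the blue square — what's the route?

turn left 9°, forward 8.1 m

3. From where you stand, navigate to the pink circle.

turn left 32°, forward 2.9 m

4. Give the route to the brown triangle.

turn left 69°, forward 2.5 m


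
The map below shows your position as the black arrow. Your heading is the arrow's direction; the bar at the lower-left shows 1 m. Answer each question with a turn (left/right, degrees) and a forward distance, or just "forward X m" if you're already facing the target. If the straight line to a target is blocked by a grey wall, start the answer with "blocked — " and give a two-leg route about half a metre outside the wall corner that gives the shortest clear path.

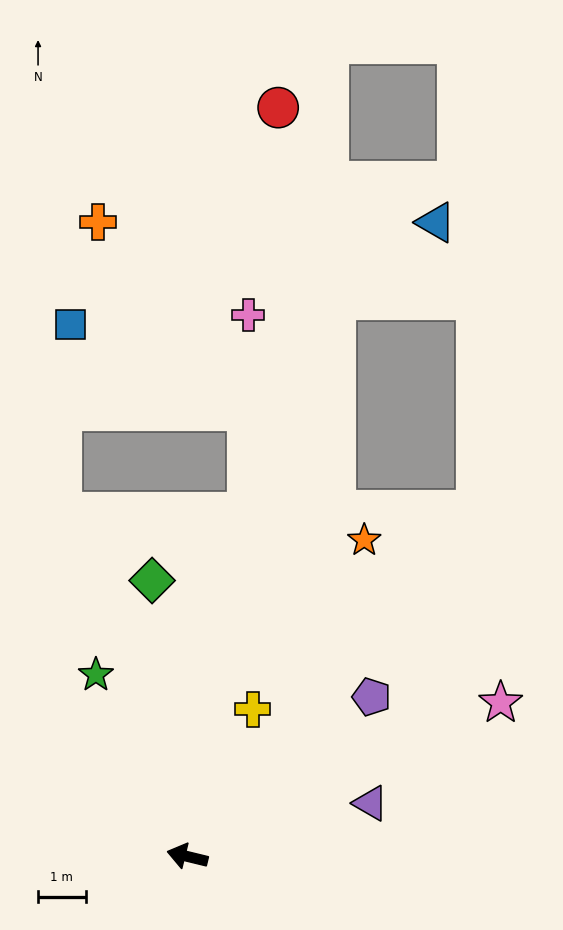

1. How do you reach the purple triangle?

turn right 150°, forward 4.0 m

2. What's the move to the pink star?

turn right 140°, forward 7.3 m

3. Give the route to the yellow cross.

turn right 100°, forward 3.4 m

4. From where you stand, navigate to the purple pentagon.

turn right 125°, forward 5.1 m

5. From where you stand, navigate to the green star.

turn right 50°, forward 4.3 m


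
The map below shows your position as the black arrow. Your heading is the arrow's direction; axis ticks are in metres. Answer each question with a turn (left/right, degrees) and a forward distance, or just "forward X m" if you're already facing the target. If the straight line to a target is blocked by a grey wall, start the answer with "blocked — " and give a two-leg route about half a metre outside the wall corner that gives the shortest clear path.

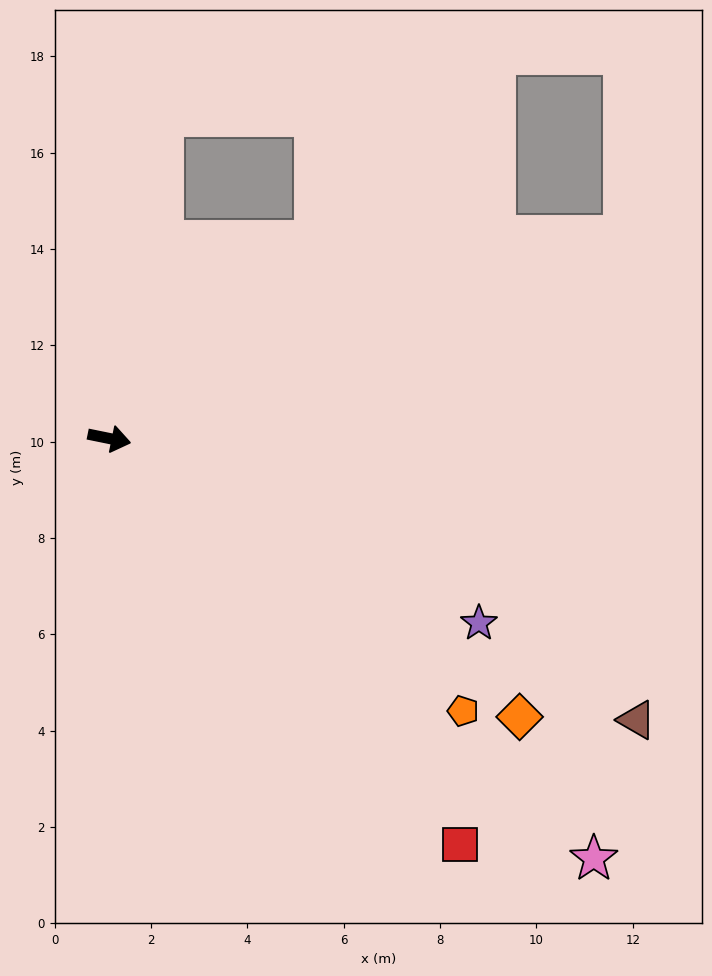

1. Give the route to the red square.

turn right 38°, forward 11.1 m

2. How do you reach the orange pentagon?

turn right 26°, forward 9.3 m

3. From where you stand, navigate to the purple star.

turn right 15°, forward 8.6 m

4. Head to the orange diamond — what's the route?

turn right 23°, forward 10.3 m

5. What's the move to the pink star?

turn right 29°, forward 13.3 m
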